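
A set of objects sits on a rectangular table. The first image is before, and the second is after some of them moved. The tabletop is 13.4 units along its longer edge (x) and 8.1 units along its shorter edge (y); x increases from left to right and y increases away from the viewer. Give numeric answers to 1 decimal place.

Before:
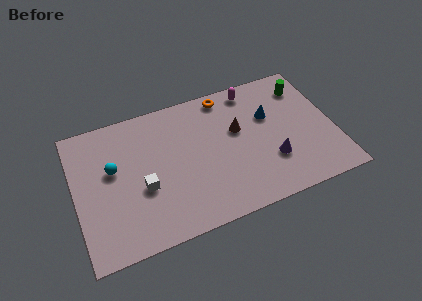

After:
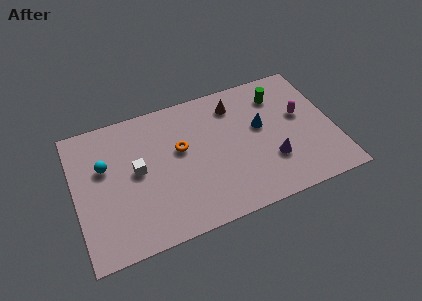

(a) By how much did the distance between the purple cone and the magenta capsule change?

-1.8

The distance was about 4.6 in the first image and 2.8 in the second, so they moved 1.8 units closer together.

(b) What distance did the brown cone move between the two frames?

1.6

From (8.5, 4.9) to (8.5, 6.5), the brown cone covered √(0.0² + 1.6²) ≈ 1.6 units.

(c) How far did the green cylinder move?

1.4

The green cylinder was near (12.2, 6.4) before and (10.8, 6.3) after, so it travelled √(1.4² + 0.1²) ≈ 1.4 units.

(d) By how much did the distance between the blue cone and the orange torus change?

+1.3

They were about 2.9 units apart before and 4.2 after — 1.3 units further apart.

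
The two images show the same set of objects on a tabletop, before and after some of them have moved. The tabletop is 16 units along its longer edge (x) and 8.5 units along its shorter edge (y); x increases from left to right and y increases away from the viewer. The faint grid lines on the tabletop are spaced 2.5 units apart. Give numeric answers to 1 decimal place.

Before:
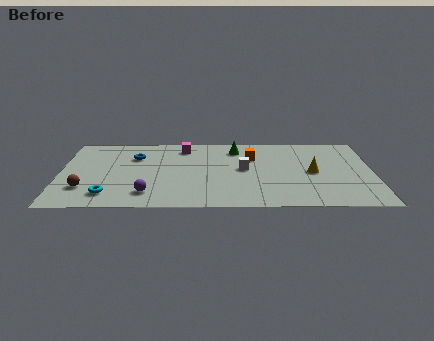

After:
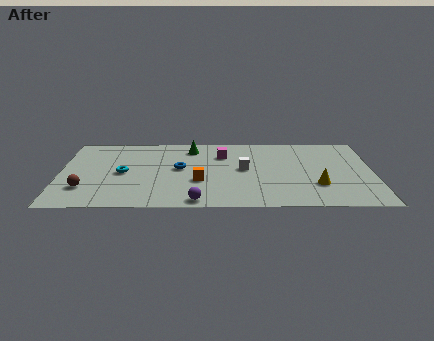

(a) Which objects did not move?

the brown sphere and the white cube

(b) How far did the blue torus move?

2.7

From (3.8, 6.0) to (6.1, 4.6), the blue torus covered √(2.3² + 1.4²) ≈ 2.7 units.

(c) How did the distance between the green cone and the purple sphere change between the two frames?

-0.7

Before: roughly 6.9 units apart; after: 6.2. That's 0.7 units closer together.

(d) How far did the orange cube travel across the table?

3.9

The orange cube moved from about (9.8, 5.9) to (7.1, 3.1), a distance of √(2.7² + 2.8²) ≈ 3.9.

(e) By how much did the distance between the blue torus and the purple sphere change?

-0.5

They were about 4.4 units apart before and 3.9 after — 0.5 units closer together.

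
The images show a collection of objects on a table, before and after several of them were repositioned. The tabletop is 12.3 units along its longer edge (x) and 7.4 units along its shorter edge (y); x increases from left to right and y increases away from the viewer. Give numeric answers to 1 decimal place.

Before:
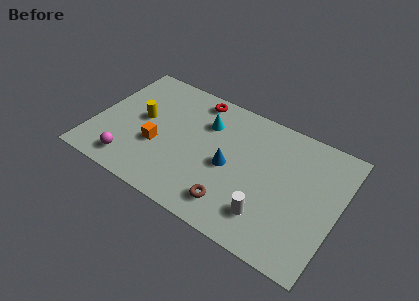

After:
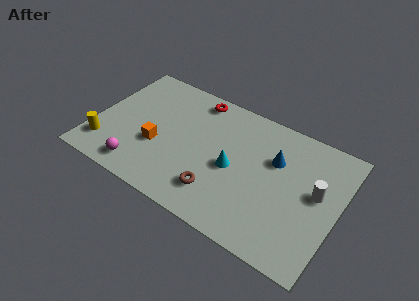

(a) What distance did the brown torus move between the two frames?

0.9

The brown torus was near (7.4, 1.4) before and (6.6, 1.7) after, so it travelled √(0.8² + 0.3²) ≈ 0.9 units.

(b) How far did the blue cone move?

2.6

The blue cone moved from about (6.9, 3.4) to (9.0, 4.9), a distance of √(2.1² + 1.5²) ≈ 2.6.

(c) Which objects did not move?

the red torus and the orange cube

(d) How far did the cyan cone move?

2.5

The cyan cone moved from about (5.4, 5.3) to (7.1, 3.4), a distance of √(1.7² + 1.9²) ≈ 2.5.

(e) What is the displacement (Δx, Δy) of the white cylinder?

(2.1, 2.4)

The white cylinder started near (9.1, 1.7) and ended near (11.2, 4.1).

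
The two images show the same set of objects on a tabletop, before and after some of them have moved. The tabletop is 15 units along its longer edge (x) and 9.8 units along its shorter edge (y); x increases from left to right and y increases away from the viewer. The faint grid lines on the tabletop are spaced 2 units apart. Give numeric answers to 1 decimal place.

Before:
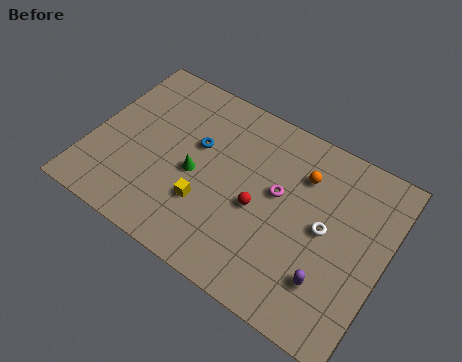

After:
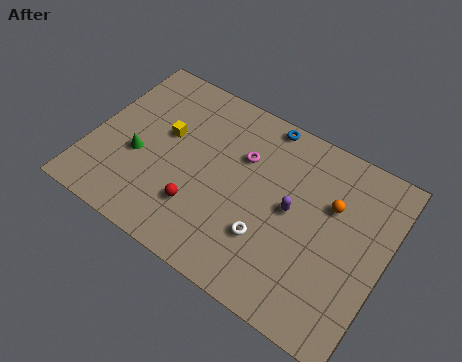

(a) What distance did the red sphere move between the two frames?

3.2

The red sphere moved from about (8.7, 4.3) to (5.9, 2.7), a distance of √(2.8² + 1.6²) ≈ 3.2.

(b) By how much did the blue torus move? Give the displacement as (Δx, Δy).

(3.0, 3.0)

The blue torus was at about (5.2, 6.0) and moved to about (8.2, 9.0).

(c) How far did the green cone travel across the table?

2.9

From (5.4, 4.4) to (2.5, 3.9), the green cone covered √(2.9² + 0.5²) ≈ 2.9 units.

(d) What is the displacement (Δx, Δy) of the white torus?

(-2.6, -2.0)

From the two frames, the white torus sits at roughly (12.0, 5.0) before and (9.4, 3.0) after.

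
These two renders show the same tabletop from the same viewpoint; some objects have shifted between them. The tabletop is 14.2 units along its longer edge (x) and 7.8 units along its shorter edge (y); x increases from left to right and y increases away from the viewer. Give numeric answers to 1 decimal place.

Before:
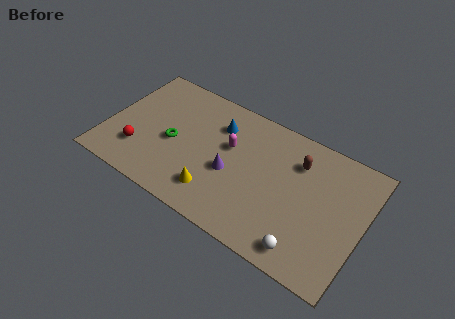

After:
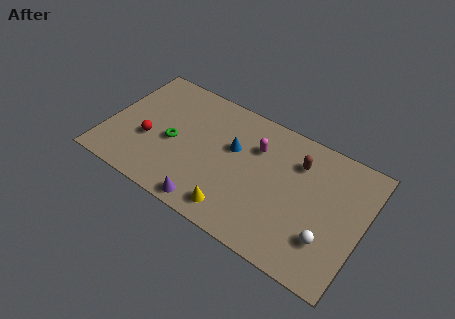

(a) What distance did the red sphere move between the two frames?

1.0

The red sphere was near (2.0, 2.1) before and (2.4, 3.0) after, so it travelled √(0.4² + 0.9²) ≈ 1.0 units.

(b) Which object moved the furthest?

the purple cone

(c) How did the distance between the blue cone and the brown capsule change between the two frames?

-0.9

They were about 4.5 units apart before and 3.6 after — 0.9 units closer together.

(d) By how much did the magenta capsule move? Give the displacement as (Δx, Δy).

(1.4, 0.7)

The magenta capsule was at about (6.7, 4.8) and moved to about (8.1, 5.5).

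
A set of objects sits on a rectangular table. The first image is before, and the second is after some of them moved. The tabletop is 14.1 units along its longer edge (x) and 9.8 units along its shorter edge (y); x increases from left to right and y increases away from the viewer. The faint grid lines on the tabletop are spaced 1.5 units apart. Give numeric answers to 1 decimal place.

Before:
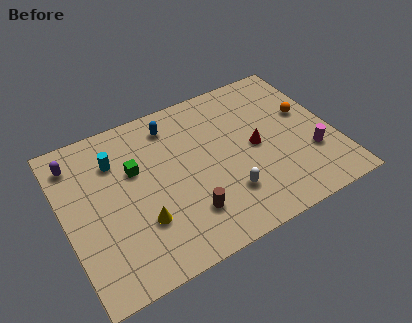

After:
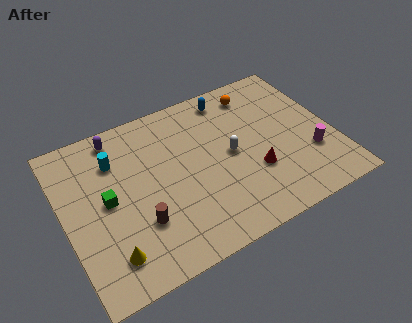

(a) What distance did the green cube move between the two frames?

2.0

From (3.8, 6.2) to (2.2, 5.0), the green cube covered √(1.6² + 1.2²) ≈ 2.0 units.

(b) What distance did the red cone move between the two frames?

1.5

From (10.0, 4.8) to (9.7, 3.3), the red cone covered √(0.3² + 1.5²) ≈ 1.5 units.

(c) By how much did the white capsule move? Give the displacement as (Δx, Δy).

(0.6, 2.3)

The white capsule was at about (8.1, 2.6) and moved to about (8.7, 4.9).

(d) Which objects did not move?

the magenta cylinder and the cyan cylinder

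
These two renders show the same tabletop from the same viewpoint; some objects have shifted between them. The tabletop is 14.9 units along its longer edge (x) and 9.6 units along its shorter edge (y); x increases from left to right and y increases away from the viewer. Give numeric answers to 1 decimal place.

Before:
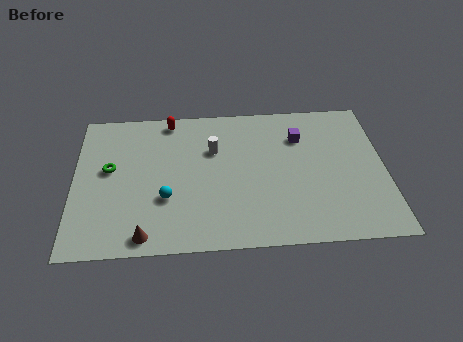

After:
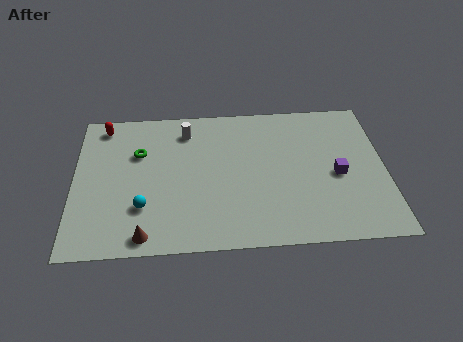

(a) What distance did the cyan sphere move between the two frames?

1.2

From (4.4, 3.3) to (3.3, 2.8), the cyan sphere covered √(1.1² + 0.5²) ≈ 1.2 units.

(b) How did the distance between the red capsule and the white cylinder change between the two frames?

+1.0

They were about 3.0 units apart before and 4.0 after — 1.0 units further apart.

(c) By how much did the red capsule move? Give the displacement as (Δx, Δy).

(-3.2, -0.2)

The red capsule was at about (4.6, 8.6) and moved to about (1.4, 8.4).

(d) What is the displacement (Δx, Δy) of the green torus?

(1.4, 1.0)

The green torus started near (1.7, 5.4) and ended near (3.1, 6.4).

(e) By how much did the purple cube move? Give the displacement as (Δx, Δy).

(1.7, -2.7)

The purple cube started near (10.9, 7.0) and ended near (12.6, 4.3).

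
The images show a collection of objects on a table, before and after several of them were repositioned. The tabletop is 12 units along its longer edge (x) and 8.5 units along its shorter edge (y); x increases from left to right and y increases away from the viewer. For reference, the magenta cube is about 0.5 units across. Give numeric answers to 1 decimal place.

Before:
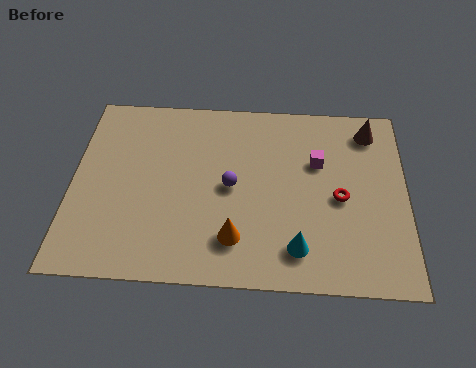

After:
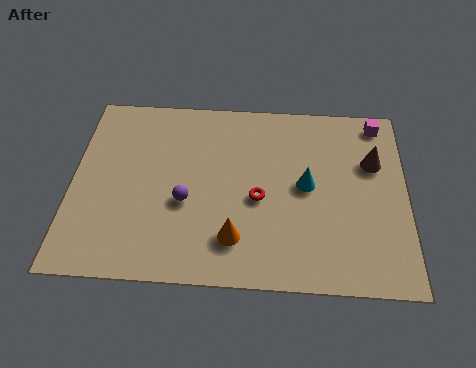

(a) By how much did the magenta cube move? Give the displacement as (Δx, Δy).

(2.2, 2.0)

From the two frames, the magenta cube sits at roughly (8.8, 5.5) before and (11.0, 7.5) after.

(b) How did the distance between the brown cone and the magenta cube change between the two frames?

-0.6

The distance was about 2.5 in the first image and 1.9 in the second, so they moved 0.6 units closer together.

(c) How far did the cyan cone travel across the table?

2.8

From (8.1, 1.6) to (8.4, 4.4), the cyan cone covered √(0.3² + 2.8²) ≈ 2.8 units.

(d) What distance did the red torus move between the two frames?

2.9

The red torus moved from about (9.6, 3.9) to (6.7, 3.7), a distance of √(2.9² + 0.2²) ≈ 2.9.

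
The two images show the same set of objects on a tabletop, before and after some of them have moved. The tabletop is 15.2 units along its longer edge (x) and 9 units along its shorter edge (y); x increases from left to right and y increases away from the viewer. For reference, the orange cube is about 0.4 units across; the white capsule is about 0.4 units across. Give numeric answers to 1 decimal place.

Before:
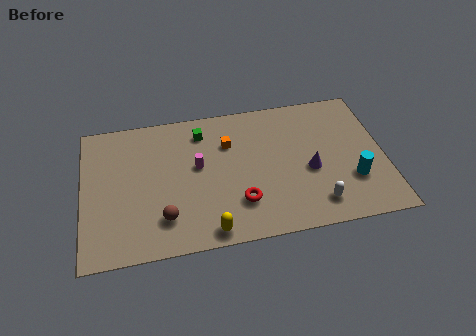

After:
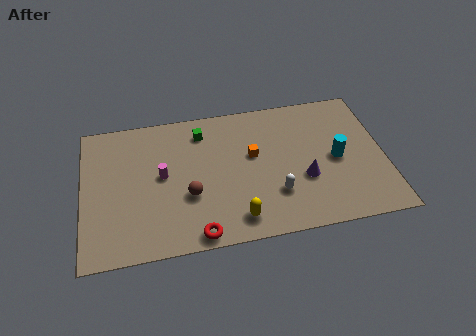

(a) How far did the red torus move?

2.7

The red torus moved from about (7.8, 2.4) to (5.6, 0.8), a distance of √(2.2² + 1.6²) ≈ 2.7.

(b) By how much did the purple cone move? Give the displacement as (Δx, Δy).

(-0.3, -0.5)

The purple cone started near (11.4, 3.8) and ended near (11.1, 3.3).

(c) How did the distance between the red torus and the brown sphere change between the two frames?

-1.3

The distance was about 3.8 in the first image and 2.5 in the second, so they moved 1.3 units closer together.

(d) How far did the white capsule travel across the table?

2.2

The white capsule was near (11.6, 1.6) before and (9.6, 2.6) after, so it travelled √(2.0² + 1.0²) ≈ 2.2 units.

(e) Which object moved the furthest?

the red torus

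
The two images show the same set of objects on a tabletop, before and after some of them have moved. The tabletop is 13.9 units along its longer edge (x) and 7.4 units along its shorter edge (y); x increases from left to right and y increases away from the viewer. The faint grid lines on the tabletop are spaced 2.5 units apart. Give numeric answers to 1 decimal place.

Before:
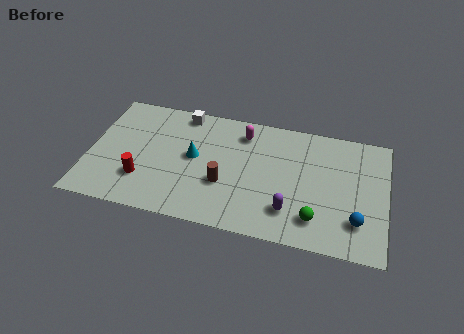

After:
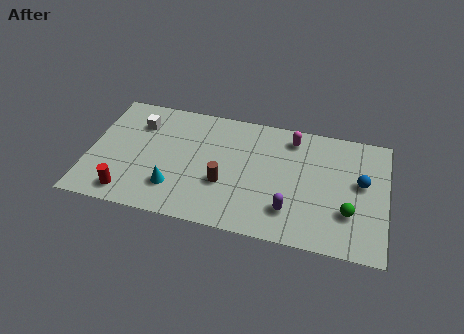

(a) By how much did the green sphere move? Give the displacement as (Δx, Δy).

(1.5, 0.7)

The green sphere started near (10.7, 1.6) and ended near (12.2, 2.3).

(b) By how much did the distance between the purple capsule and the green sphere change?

+1.5

They were about 1.2 units apart before and 2.7 after — 1.5 units further apart.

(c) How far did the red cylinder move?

1.2

The red cylinder was near (2.6, 2.1) before and (2.0, 1.1) after, so it travelled √(0.6² + 1.0²) ≈ 1.2 units.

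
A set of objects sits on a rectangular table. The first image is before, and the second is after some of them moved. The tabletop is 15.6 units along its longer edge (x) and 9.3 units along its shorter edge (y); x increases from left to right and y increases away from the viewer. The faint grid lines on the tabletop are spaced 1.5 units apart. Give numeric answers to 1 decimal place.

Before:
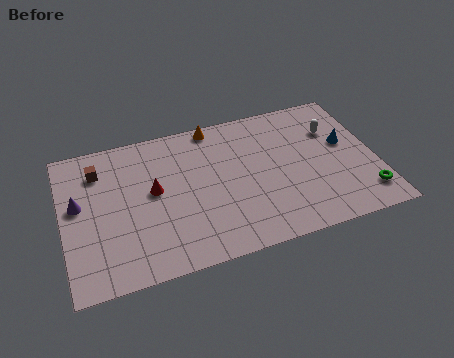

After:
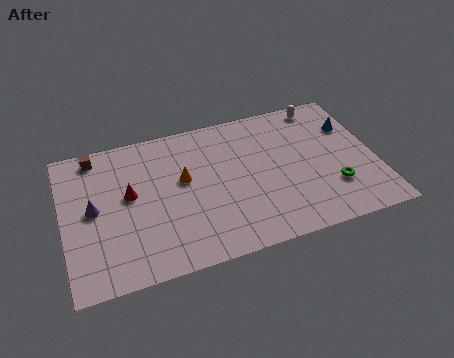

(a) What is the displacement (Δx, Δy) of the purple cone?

(0.7, -0.5)

The purple cone started near (0.8, 5.3) and ended near (1.5, 4.8).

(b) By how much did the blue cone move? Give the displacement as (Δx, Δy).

(0.4, 1.1)

From the two frames, the blue cone sits at roughly (14.2, 5.4) before and (14.6, 6.5) after.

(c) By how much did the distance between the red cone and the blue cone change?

+1.7

The distance was about 9.7 in the first image and 11.4 in the second, so they moved 1.7 units further apart.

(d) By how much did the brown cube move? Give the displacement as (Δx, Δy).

(-0.1, 1.0)

From the two frames, the brown cube sits at roughly (1.9, 7.2) before and (1.8, 8.2) after.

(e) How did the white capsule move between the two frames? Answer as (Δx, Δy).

(-0.4, 1.8)

From the two frames, the white capsule sits at roughly (13.7, 6.5) before and (13.3, 8.3) after.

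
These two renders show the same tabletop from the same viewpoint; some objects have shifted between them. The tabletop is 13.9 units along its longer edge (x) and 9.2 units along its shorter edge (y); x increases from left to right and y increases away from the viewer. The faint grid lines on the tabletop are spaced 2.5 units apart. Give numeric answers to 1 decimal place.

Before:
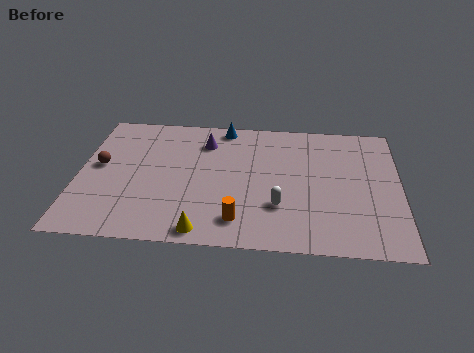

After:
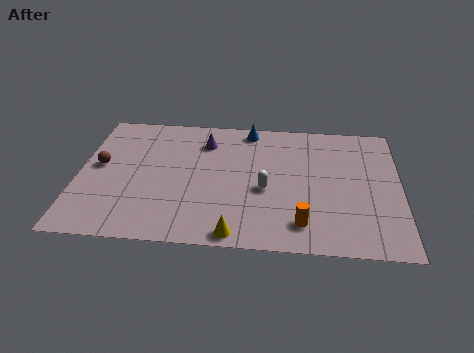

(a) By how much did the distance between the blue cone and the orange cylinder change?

+0.3

They were about 6.6 units apart before and 6.9 after — 0.3 units further apart.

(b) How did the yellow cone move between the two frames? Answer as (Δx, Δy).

(1.4, -0.1)

The yellow cone was at about (5.5, 0.9) and moved to about (6.9, 0.8).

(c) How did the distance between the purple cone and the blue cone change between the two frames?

+0.8

The distance was about 1.4 in the first image and 2.2 in the second, so they moved 0.8 units further apart.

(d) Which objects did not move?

the purple cone and the brown sphere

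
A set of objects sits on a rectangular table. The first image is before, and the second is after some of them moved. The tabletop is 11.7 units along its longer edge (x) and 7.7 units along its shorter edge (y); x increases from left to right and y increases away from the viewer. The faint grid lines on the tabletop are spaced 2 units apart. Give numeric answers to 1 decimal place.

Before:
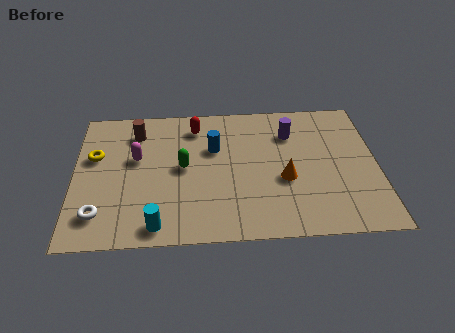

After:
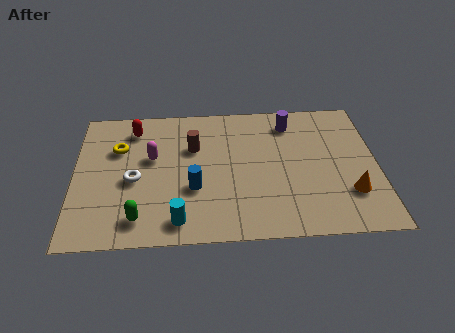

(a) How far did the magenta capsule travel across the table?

0.6

The magenta capsule moved from about (2.4, 4.6) to (3.0, 4.6), a distance of √(0.6² + 0.0²) ≈ 0.6.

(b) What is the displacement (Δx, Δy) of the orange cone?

(2.5, -0.9)

From the two frames, the orange cone sits at roughly (8.1, 3.1) before and (10.6, 2.2) after.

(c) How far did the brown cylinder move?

2.4

From (2.4, 6.1) to (4.6, 5.1), the brown cylinder covered √(2.2² + 1.0²) ≈ 2.4 units.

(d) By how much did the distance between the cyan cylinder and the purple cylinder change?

-0.3

The distance was about 7.1 in the first image and 6.8 in the second, so they moved 0.3 units closer together.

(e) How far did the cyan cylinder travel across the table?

0.8

The cyan cylinder was near (3.2, 0.9) before and (4.0, 1.1) after, so it travelled √(0.8² + 0.2²) ≈ 0.8 units.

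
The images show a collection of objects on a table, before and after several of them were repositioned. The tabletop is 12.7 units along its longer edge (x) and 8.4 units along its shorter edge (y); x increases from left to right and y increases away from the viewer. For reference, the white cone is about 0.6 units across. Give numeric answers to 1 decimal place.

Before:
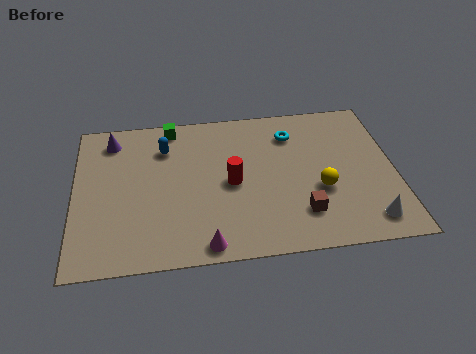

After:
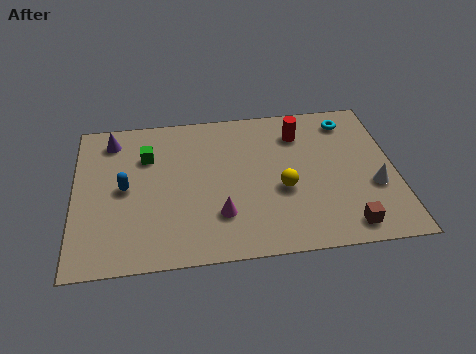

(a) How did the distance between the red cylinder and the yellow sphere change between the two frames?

-0.4

The distance was about 3.6 in the first image and 3.2 in the second, so they moved 0.4 units closer together.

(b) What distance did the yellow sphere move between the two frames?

1.5

From (9.7, 3.2) to (8.2, 3.4), the yellow sphere covered √(1.5² + 0.2²) ≈ 1.5 units.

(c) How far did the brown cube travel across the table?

1.9

From (8.9, 2.0) to (10.6, 1.1), the brown cube covered √(1.7² + 0.9²) ≈ 1.9 units.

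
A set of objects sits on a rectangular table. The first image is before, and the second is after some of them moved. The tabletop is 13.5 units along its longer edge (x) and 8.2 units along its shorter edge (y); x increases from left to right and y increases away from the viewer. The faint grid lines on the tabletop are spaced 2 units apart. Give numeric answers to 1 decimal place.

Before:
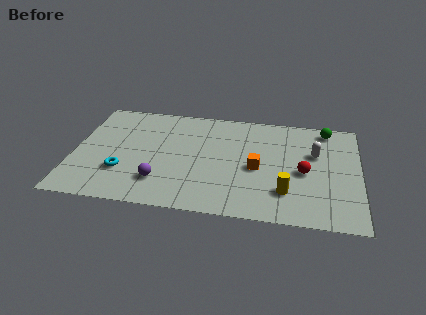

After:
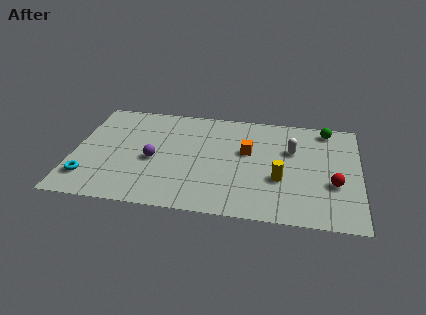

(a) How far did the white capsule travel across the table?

1.1

The white capsule was near (11.4, 5.2) before and (10.3, 5.3) after, so it travelled √(1.1² + 0.1²) ≈ 1.1 units.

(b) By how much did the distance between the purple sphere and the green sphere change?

-0.4

The distance was about 9.3 in the first image and 8.9 in the second, so they moved 0.4 units closer together.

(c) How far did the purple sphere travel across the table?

1.6

The purple sphere moved from about (4.2, 2.0) to (3.8, 3.6), a distance of √(0.4² + 1.6²) ≈ 1.6.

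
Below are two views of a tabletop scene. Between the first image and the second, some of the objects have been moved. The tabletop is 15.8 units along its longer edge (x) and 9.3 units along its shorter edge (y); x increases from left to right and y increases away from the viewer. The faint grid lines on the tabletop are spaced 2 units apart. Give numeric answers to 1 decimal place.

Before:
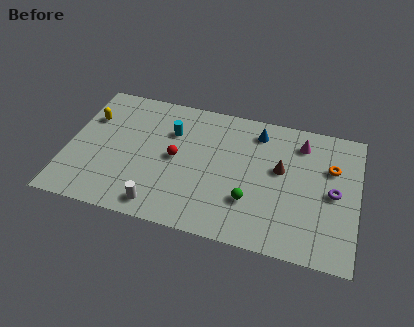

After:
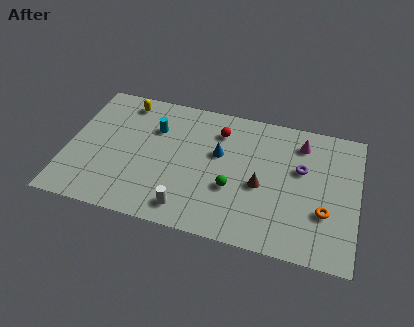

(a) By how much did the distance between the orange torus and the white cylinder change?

-2.8

Before: roughly 10.3 units apart; after: 7.5. That's 2.8 units closer together.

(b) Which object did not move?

the magenta cone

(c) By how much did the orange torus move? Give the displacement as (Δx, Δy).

(-0.2, -3.1)

The orange torus was at about (14.3, 6.2) and moved to about (14.1, 3.1).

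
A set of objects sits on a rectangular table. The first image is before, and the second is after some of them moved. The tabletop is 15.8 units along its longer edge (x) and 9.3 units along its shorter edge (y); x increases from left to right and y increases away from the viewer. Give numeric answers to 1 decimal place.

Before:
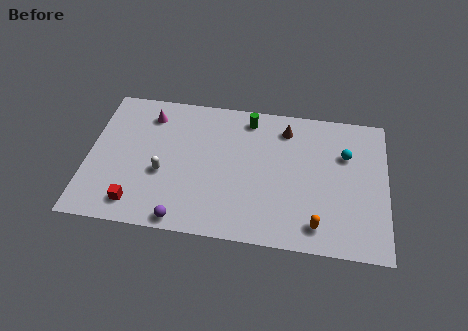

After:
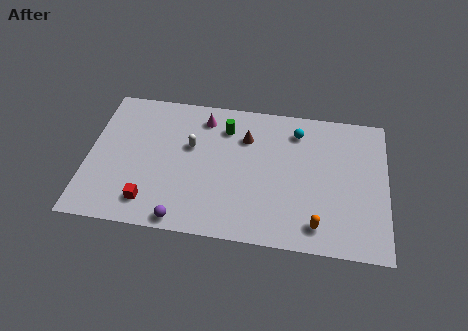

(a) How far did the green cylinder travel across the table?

1.4

The green cylinder was near (8.4, 8.0) before and (7.2, 7.2) after, so it travelled √(1.2² + 0.8²) ≈ 1.4 units.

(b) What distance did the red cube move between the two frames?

0.7

The red cube was near (2.7, 1.5) before and (3.4, 1.7) after, so it travelled √(0.7² + 0.2²) ≈ 0.7 units.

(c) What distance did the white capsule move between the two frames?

2.4

From (4.0, 3.7) to (5.4, 5.7), the white capsule covered √(1.4² + 2.0²) ≈ 2.4 units.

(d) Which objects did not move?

the purple sphere and the orange capsule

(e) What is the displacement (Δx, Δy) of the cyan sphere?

(-2.6, 1.2)

The cyan sphere was at about (13.6, 6.3) and moved to about (11.0, 7.5).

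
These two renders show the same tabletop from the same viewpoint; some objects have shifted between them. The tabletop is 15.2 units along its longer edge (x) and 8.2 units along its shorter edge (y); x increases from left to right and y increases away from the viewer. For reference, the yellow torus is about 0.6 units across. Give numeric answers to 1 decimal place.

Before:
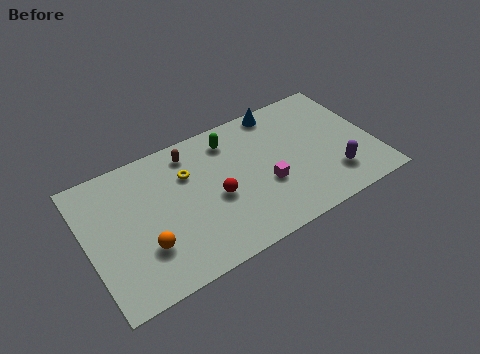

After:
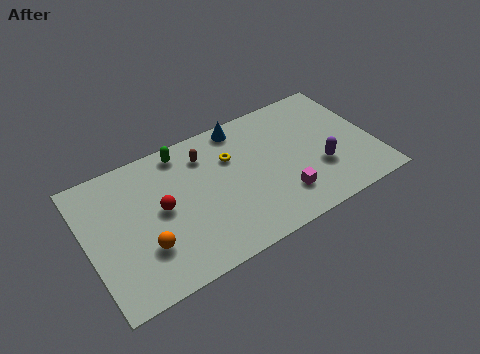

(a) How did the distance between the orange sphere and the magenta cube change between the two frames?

+0.7

Before: roughly 6.5 units apart; after: 7.2. That's 0.7 units further apart.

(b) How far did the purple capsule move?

1.0

From (12.8, 2.0) to (12.2, 2.8), the purple capsule covered √(0.6² + 0.8²) ≈ 1.0 units.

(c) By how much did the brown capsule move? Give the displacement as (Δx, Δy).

(0.7, -0.5)

The brown capsule started near (5.8, 6.9) and ended near (6.5, 6.4).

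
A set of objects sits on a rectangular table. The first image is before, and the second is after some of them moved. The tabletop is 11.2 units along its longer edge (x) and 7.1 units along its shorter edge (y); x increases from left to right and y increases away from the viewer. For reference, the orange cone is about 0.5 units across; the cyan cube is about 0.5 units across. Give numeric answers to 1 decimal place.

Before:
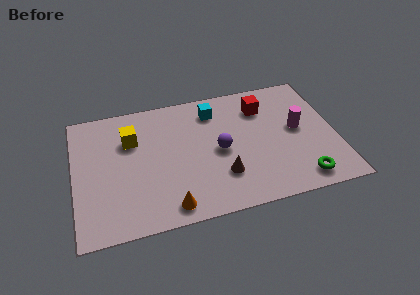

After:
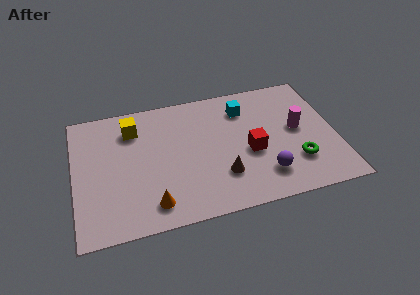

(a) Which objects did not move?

the brown cone and the magenta cylinder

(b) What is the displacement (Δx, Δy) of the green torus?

(-0.1, 1.0)

The green torus started near (9.5, 1.0) and ended near (9.4, 2.0).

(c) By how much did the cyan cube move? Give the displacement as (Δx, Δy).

(1.3, -0.2)

From the two frames, the cyan cube sits at roughly (6.1, 5.7) before and (7.4, 5.5) after.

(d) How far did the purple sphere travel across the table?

2.5

The purple sphere was near (6.2, 3.4) before and (8.0, 1.6) after, so it travelled √(1.8² + 1.8²) ≈ 2.5 units.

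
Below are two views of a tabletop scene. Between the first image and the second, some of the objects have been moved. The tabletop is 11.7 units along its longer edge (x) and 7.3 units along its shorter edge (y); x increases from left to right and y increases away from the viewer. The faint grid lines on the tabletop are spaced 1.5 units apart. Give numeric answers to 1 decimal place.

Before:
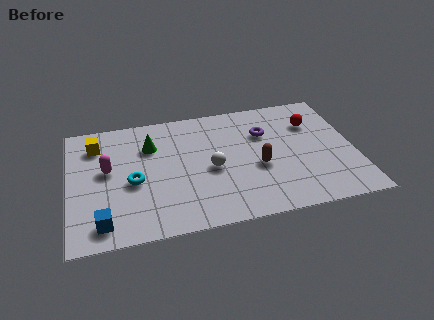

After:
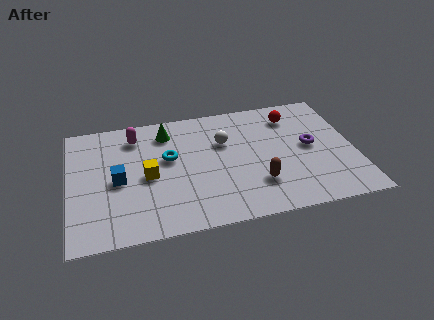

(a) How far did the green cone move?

1.0

The green cone was near (3.4, 5.2) before and (4.1, 5.9) after, so it travelled √(0.7² + 0.7²) ≈ 1.0 units.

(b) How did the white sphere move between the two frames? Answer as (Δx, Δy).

(0.6, 1.5)

From the two frames, the white sphere sits at roughly (5.8, 3.3) before and (6.4, 4.8) after.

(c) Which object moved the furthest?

the yellow cube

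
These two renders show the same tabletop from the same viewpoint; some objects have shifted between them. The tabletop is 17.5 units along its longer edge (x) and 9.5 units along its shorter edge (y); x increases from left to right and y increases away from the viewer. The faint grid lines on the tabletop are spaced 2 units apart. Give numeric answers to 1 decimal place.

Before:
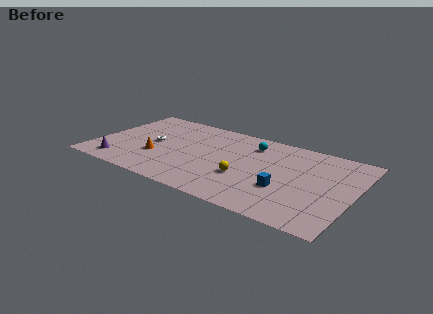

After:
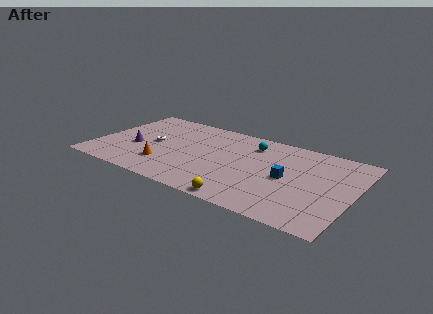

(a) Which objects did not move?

the white torus and the cyan sphere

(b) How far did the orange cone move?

1.1

The orange cone was near (4.3, 3.3) before and (5.0, 2.5) after, so it travelled √(0.7² + 0.8²) ≈ 1.1 units.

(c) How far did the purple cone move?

2.4

The purple cone was near (2.0, 1.5) before and (2.7, 3.8) after, so it travelled √(0.7² + 2.3²) ≈ 2.4 units.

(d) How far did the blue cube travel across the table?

1.3

From (13.1, 3.3) to (13.1, 4.6), the blue cube covered √(0.0² + 1.3²) ≈ 1.3 units.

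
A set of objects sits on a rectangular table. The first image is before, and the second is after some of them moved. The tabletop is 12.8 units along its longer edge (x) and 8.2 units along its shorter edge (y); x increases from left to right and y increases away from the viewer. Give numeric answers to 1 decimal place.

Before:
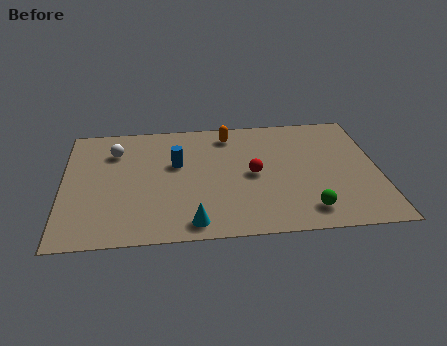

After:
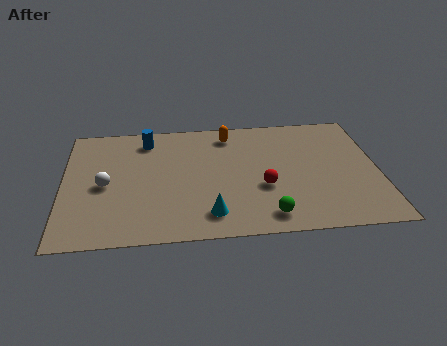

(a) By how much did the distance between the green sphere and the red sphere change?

-1.4

Before: roughly 3.3 units apart; after: 1.9. That's 1.4 units closer together.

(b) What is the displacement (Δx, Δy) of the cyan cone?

(0.7, 0.5)

From the two frames, the cyan cone sits at roughly (5.2, 1.0) before and (5.9, 1.5) after.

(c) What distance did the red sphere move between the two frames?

1.0

The red sphere was near (7.7, 4.0) before and (8.1, 3.1) after, so it travelled √(0.4² + 0.9²) ≈ 1.0 units.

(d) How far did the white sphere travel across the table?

2.3

The white sphere moved from about (2.1, 6.1) to (1.7, 3.8), a distance of √(0.4² + 2.3²) ≈ 2.3.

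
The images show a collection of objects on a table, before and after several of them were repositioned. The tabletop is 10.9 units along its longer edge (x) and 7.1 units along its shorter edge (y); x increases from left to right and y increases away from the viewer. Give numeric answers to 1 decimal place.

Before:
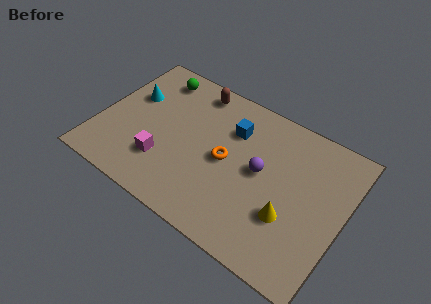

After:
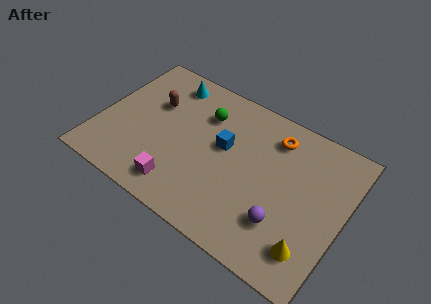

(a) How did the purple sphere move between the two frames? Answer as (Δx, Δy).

(1.3, -1.8)

The purple sphere was at about (7.2, 3.8) and moved to about (8.5, 2.0).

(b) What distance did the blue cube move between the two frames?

1.0

The blue cube moved from about (5.7, 5.1) to (5.5, 4.1), a distance of √(0.2² + 1.0²) ≈ 1.0.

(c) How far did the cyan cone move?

2.1

The cyan cone was near (1.2, 4.5) before and (2.6, 6.0) after, so it travelled √(1.4² + 1.5²) ≈ 2.1 units.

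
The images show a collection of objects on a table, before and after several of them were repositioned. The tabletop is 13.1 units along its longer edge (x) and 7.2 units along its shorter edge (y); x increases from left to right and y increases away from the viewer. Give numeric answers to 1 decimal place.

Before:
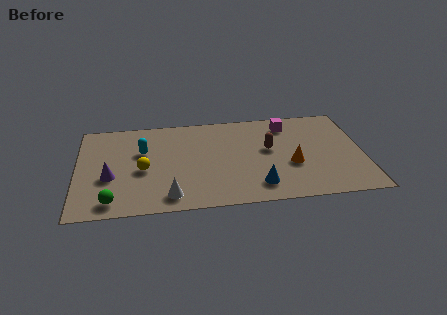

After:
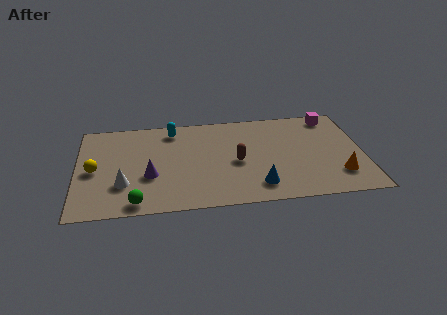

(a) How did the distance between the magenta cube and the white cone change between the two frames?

+3.2

They were about 7.3 units apart before and 10.5 after — 3.2 units further apart.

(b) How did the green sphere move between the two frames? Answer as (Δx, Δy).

(1.1, -0.2)

The green sphere started near (1.6, 1.0) and ended near (2.7, 0.8).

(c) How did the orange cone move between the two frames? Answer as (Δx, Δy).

(2.1, -1.0)

The orange cone was at about (9.8, 2.8) and moved to about (11.9, 1.8).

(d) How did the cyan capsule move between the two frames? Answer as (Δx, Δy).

(1.4, 1.5)

From the two frames, the cyan capsule sits at roughly (3.0, 4.6) before and (4.4, 6.1) after.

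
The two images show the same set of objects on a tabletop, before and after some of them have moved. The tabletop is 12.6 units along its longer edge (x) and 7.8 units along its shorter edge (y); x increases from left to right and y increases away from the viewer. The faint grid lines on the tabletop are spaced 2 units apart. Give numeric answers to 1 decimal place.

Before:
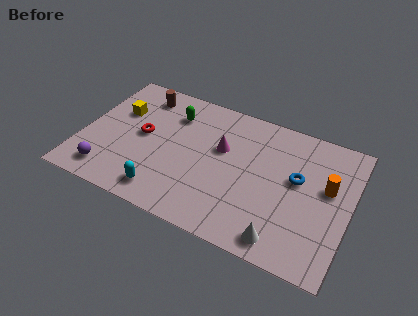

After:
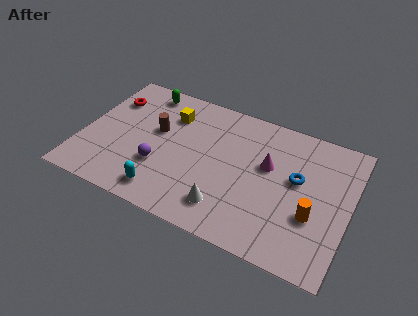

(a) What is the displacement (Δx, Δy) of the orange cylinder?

(-0.5, -1.8)

The orange cylinder was at about (11.5, 4.6) and moved to about (11.0, 2.8).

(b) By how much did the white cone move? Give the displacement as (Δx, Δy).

(-2.7, 0.6)

The white cone started near (9.8, 1.0) and ended near (7.1, 1.6).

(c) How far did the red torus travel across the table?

2.4

The red torus was near (2.8, 4.1) before and (1.0, 5.7) after, so it travelled √(1.8² + 1.6²) ≈ 2.4 units.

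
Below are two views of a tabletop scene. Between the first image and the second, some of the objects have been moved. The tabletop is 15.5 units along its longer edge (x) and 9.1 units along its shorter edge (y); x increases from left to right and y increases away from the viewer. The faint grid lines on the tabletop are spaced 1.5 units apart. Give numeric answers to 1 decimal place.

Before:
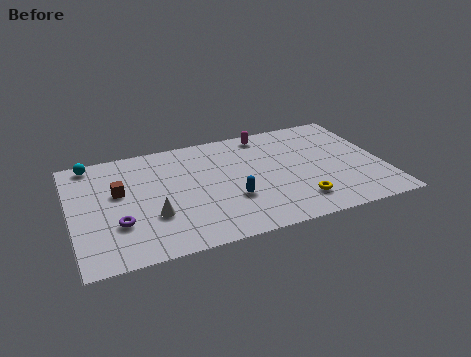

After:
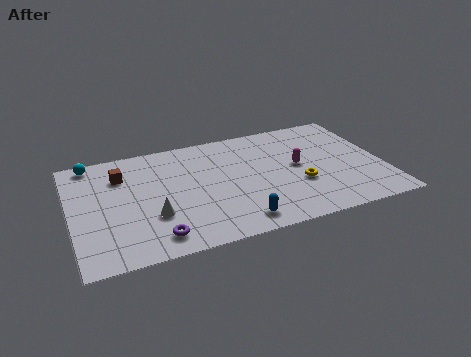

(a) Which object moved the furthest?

the magenta capsule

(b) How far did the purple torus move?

2.3

From (2.2, 2.9) to (3.9, 1.4), the purple torus covered √(1.7² + 1.5²) ≈ 2.3 units.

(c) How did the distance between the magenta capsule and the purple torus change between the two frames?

-1.2

Before: roughly 9.3 units apart; after: 8.1. That's 1.2 units closer together.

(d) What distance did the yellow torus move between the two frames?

1.4

The yellow torus was near (11.0, 1.9) before and (11.2, 3.3) after, so it travelled √(0.2² + 1.4²) ≈ 1.4 units.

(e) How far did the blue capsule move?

1.8

The blue capsule moved from about (7.8, 3.1) to (7.9, 1.3), a distance of √(0.1² + 1.8²) ≈ 1.8.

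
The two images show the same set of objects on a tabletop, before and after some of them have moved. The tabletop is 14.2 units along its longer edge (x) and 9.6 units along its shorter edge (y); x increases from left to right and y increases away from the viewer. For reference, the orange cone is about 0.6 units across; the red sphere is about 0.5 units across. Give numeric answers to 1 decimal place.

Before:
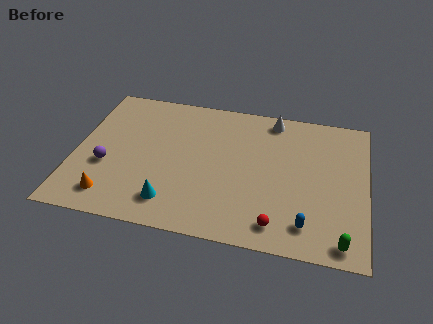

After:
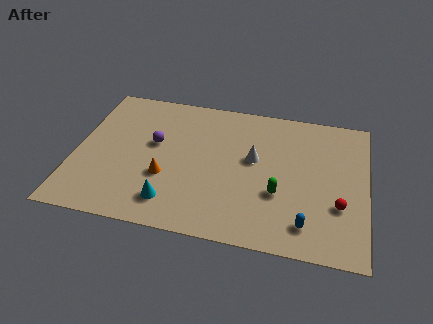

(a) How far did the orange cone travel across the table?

3.1

The orange cone was near (2.0, 1.6) before and (4.5, 3.4) after, so it travelled √(2.5² + 1.8²) ≈ 3.1 units.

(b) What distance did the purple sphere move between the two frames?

3.0

From (1.6, 3.6) to (3.8, 5.6), the purple sphere covered √(2.2² + 2.0²) ≈ 3.0 units.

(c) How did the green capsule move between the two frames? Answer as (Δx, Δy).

(-3.1, 2.4)

From the two frames, the green capsule sits at roughly (13.1, 1.0) before and (10.0, 3.4) after.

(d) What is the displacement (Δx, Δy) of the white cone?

(-0.8, -3.0)

The white cone started near (9.5, 8.5) and ended near (8.7, 5.5).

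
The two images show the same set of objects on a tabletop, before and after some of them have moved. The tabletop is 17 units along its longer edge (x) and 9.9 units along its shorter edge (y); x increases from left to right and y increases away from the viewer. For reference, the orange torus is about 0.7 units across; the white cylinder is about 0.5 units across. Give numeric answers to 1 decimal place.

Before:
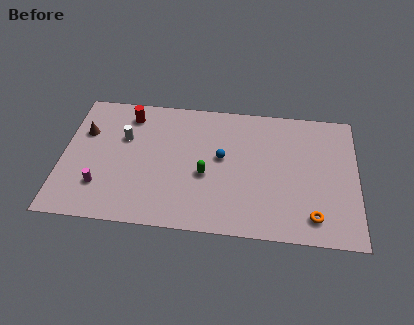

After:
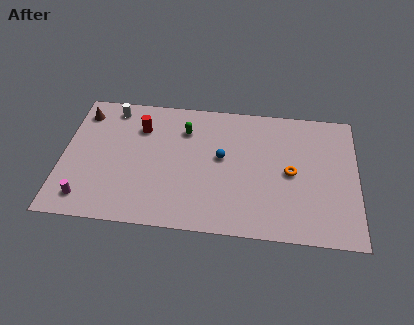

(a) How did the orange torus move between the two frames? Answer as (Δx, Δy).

(-1.3, 3.1)

From the two frames, the orange torus sits at roughly (14.5, 1.7) before and (13.2, 4.8) after.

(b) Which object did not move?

the blue sphere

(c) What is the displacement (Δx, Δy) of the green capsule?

(-1.3, 3.3)

The green capsule was at about (8.3, 4.1) and moved to about (7.0, 7.4).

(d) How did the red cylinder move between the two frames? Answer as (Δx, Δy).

(0.7, -0.9)

The red cylinder started near (3.7, 8.2) and ended near (4.4, 7.3).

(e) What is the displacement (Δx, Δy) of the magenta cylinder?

(-0.8, -1.0)

The magenta cylinder started near (2.3, 2.6) and ended near (1.5, 1.6).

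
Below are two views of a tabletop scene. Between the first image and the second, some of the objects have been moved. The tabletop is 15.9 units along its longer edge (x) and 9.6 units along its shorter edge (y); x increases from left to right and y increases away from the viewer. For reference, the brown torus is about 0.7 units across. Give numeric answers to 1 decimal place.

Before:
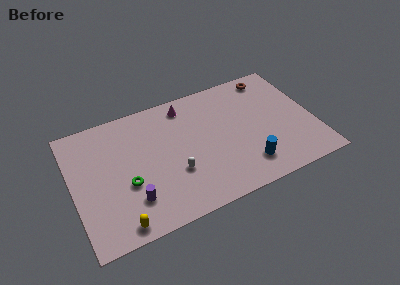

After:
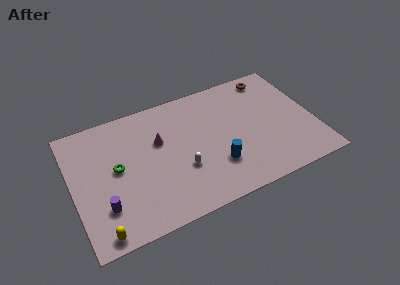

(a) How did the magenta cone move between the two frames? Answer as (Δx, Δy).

(-2.0, -2.1)

The magenta cone was at about (7.8, 8.2) and moved to about (5.8, 6.1).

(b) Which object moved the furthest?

the magenta cone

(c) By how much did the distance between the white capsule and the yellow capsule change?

+1.6

Before: roughly 4.5 units apart; after: 6.1. That's 1.6 units further apart.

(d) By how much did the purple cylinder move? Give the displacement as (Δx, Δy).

(-1.8, 0.2)

From the two frames, the purple cylinder sits at roughly (3.6, 2.4) before and (1.8, 2.6) after.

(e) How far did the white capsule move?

0.5

The white capsule was near (6.5, 3.3) before and (7.0, 3.4) after, so it travelled √(0.5² + 0.1²) ≈ 0.5 units.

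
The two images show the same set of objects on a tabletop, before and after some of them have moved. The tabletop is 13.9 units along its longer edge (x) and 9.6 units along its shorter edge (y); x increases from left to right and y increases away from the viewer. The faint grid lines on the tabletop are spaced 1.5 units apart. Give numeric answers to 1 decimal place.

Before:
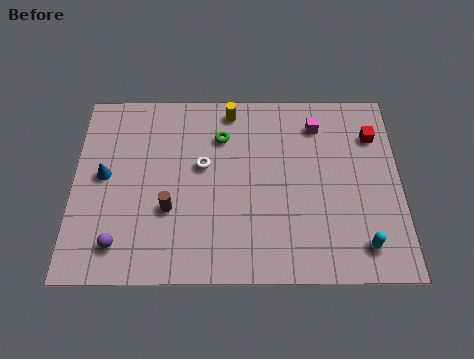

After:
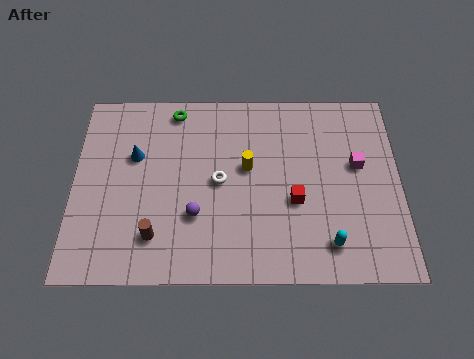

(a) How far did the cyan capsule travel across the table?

1.4

The cyan capsule moved from about (12.2, 1.6) to (10.8, 1.7), a distance of √(1.4² + 0.1²) ≈ 1.4.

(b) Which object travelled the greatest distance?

the red cube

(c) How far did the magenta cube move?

2.7

The magenta cube moved from about (10.4, 7.7) to (12.1, 5.6), a distance of √(1.7² + 2.1²) ≈ 2.7.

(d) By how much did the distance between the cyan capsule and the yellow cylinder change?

-3.7

Before: roughly 8.8 units apart; after: 5.1. That's 3.7 units closer together.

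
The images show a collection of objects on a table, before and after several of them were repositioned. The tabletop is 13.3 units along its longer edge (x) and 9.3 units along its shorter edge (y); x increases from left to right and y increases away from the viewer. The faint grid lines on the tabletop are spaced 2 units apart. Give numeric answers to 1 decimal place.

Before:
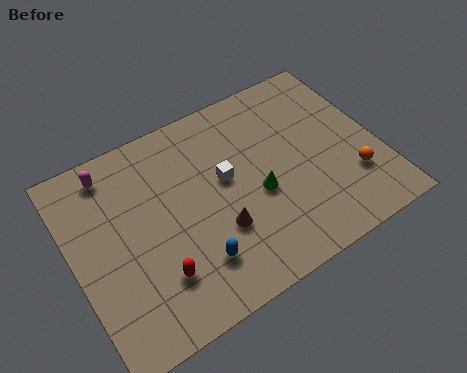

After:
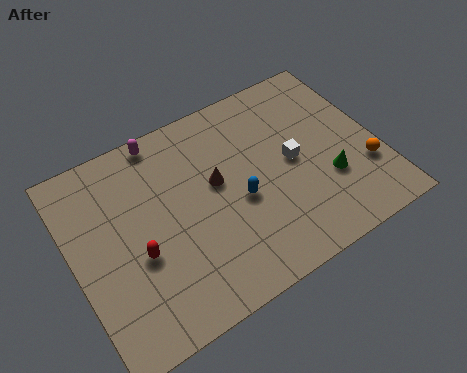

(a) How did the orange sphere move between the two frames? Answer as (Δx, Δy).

(0.6, 0.2)

The orange sphere was at about (11.9, 2.7) and moved to about (12.5, 2.9).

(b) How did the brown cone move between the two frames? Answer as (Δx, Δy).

(0.3, 2.2)

From the two frames, the brown cone sits at roughly (6.0, 3.1) before and (6.3, 5.3) after.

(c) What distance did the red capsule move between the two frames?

1.4

The red capsule moved from about (3.2, 2.4) to (2.6, 3.7), a distance of √(0.6² + 1.3²) ≈ 1.4.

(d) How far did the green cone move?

3.1

From (7.9, 3.9) to (10.9, 3.1), the green cone covered √(3.0² + 0.8²) ≈ 3.1 units.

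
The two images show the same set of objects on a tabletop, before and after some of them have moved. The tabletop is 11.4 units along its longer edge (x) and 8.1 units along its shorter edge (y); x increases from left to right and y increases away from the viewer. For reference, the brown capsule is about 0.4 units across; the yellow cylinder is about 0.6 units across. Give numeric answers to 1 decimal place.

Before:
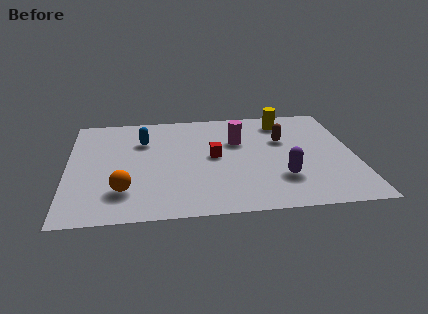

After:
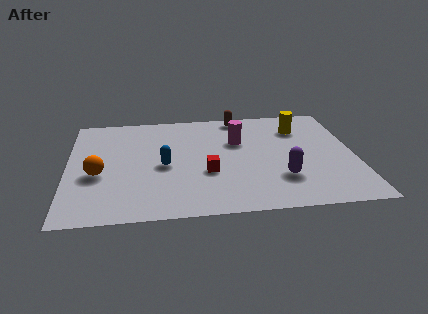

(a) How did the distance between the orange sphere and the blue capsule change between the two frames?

-1.2

Before: roughly 3.8 units apart; after: 2.6. That's 1.2 units closer together.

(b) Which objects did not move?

the purple capsule and the magenta cylinder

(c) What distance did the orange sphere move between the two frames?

1.6

The orange sphere moved from about (2.2, 2.0) to (1.2, 3.3), a distance of √(1.0² + 1.3²) ≈ 1.6.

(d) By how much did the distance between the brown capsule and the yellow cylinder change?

+1.2

The distance was about 1.5 in the first image and 2.7 in the second, so they moved 1.2 units further apart.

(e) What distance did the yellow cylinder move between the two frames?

0.8

The yellow cylinder moved from about (8.7, 6.7) to (9.3, 6.1), a distance of √(0.6² + 0.6²) ≈ 0.8.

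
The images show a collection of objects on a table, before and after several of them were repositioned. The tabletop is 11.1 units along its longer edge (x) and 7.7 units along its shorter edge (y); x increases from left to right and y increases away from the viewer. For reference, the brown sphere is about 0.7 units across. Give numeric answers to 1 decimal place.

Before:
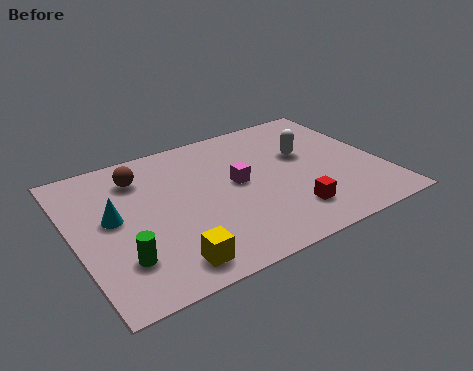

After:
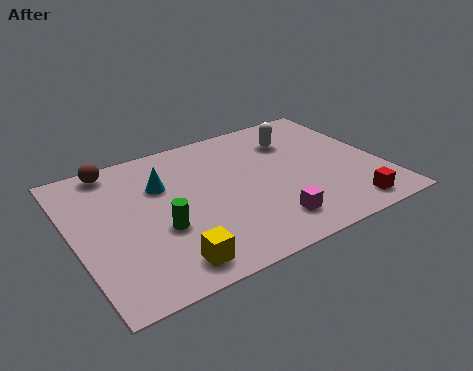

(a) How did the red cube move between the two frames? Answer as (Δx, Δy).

(2.0, -0.7)

From the two frames, the red cube sits at roughly (7.4, 1.7) before and (9.4, 1.0) after.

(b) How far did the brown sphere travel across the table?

1.2

The brown sphere was near (2.6, 6.0) before and (1.8, 6.9) after, so it travelled √(0.8² + 0.9²) ≈ 1.2 units.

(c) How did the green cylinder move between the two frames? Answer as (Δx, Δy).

(1.5, 0.9)

From the two frames, the green cylinder sits at roughly (1.4, 2.0) before and (2.9, 2.9) after.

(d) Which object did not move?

the yellow cube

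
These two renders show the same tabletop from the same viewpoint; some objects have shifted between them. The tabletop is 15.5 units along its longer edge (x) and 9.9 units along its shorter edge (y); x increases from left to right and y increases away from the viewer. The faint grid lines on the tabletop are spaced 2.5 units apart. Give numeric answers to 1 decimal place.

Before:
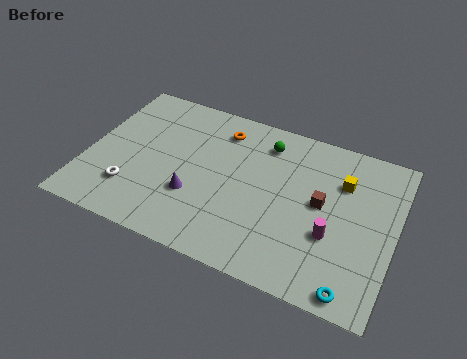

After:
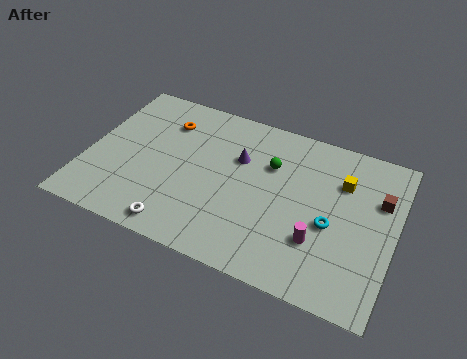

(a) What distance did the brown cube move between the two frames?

3.1

The brown cube was near (11.8, 5.3) before and (14.6, 6.6) after, so it travelled √(2.8² + 1.3²) ≈ 3.1 units.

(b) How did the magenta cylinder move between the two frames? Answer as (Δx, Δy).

(-0.6, -0.6)

From the two frames, the magenta cylinder sits at roughly (12.5, 3.6) before and (11.9, 3.0) after.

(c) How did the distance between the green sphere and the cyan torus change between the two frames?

-4.6

They were about 8.7 units apart before and 4.1 after — 4.6 units closer together.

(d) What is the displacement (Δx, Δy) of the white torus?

(2.6, -1.4)

The white torus started near (2.5, 2.5) and ended near (5.1, 1.1).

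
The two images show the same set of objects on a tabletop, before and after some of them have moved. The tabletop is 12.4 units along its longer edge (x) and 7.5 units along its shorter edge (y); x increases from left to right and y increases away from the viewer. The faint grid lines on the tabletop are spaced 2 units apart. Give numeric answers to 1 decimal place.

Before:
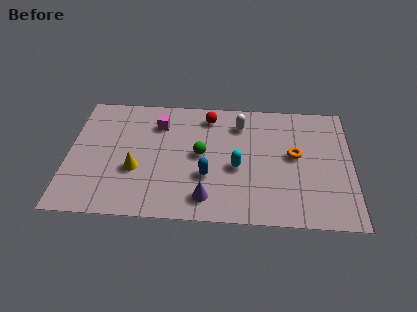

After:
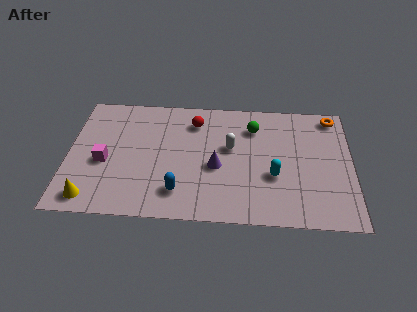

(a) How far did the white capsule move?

1.6

From (7.5, 5.9) to (7.1, 4.4), the white capsule covered √(0.4² + 1.5²) ≈ 1.6 units.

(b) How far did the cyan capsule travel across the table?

1.6

The cyan capsule was near (7.4, 3.2) before and (9.0, 2.8) after, so it travelled √(1.6² + 0.4²) ≈ 1.6 units.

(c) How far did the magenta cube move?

3.4

The magenta cube was near (3.9, 5.7) before and (1.6, 3.2) after, so it travelled √(2.3² + 2.5²) ≈ 3.4 units.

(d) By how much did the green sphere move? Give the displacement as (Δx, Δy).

(2.3, 1.8)

From the two frames, the green sphere sits at roughly (5.8, 3.9) before and (8.1, 5.7) after.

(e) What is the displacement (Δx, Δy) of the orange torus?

(1.7, 2.5)

The orange torus started near (9.9, 4.1) and ended near (11.6, 6.6).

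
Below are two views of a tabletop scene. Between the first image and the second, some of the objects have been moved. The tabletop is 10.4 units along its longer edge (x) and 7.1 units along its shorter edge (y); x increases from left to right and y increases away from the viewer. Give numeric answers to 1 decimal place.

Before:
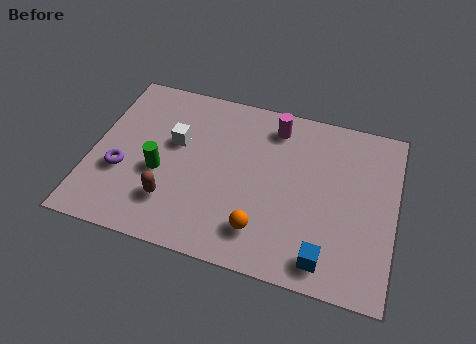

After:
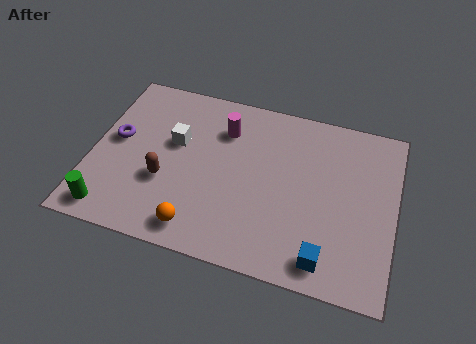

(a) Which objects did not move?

the blue cube and the white cube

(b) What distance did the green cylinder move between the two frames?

2.5

The green cylinder was near (2.4, 2.9) before and (0.9, 0.9) after, so it travelled √(1.5² + 2.0²) ≈ 2.5 units.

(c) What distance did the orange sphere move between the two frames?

2.2

The orange sphere was near (6.0, 1.5) before and (3.9, 1.0) after, so it travelled √(2.1² + 0.5²) ≈ 2.2 units.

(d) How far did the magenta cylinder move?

1.8

The magenta cylinder moved from about (6.1, 5.9) to (4.4, 5.3), a distance of √(1.7² + 0.6²) ≈ 1.8.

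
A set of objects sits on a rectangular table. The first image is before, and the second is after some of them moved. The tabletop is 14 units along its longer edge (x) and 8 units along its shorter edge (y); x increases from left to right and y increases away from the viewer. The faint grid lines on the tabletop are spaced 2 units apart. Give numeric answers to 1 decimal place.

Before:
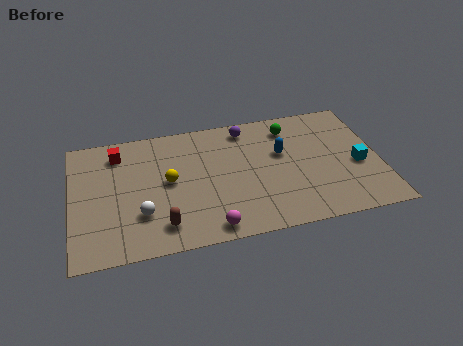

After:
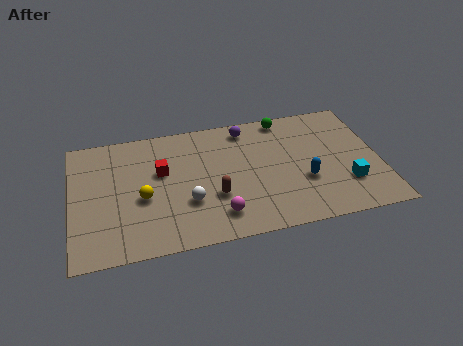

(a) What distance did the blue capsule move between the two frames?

2.2

The blue capsule moved from about (9.6, 4.9) to (10.5, 2.9), a distance of √(0.9² + 2.0²) ≈ 2.2.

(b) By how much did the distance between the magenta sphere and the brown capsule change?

-1.0

The distance was about 2.2 in the first image and 1.2 in the second, so they moved 1.0 units closer together.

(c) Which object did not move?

the purple sphere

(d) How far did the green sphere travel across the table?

0.7

The green sphere was near (10.1, 6.5) before and (9.9, 7.2) after, so it travelled √(0.2² + 0.7²) ≈ 0.7 units.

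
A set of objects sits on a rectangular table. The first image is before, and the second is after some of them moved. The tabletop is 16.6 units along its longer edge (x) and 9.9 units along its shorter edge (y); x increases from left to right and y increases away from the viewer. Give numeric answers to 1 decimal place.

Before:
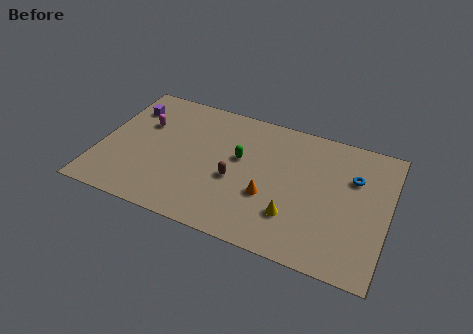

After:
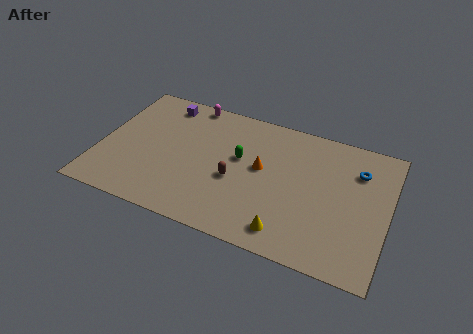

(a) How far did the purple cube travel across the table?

2.1

The purple cube was near (1.3, 7.5) before and (3.2, 8.5) after, so it travelled √(1.9² + 1.0²) ≈ 2.1 units.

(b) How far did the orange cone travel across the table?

2.0

The orange cone moved from about (9.9, 3.6) to (9.3, 5.5), a distance of √(0.6² + 1.9²) ≈ 2.0.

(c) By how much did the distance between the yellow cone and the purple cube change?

-0.6

They were about 11.2 units apart before and 10.6 after — 0.6 units closer together.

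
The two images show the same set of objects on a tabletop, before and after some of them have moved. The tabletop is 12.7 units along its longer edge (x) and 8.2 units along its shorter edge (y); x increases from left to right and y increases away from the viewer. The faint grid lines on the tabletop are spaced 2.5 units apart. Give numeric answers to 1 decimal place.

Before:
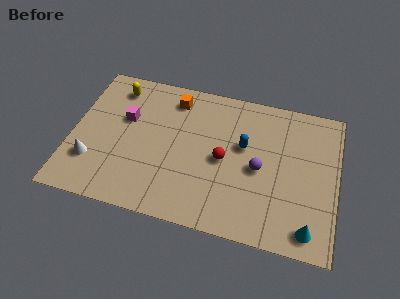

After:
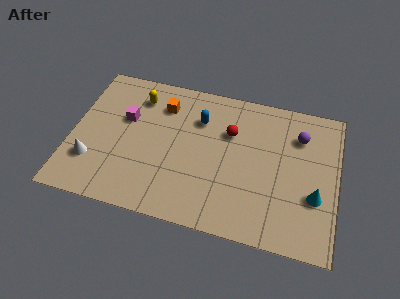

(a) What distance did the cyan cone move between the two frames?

1.8

From (11.5, 1.1) to (11.7, 2.9), the cyan cone covered √(0.2² + 1.8²) ≈ 1.8 units.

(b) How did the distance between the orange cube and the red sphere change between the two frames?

-0.5

Before: roughly 3.9 units apart; after: 3.4. That's 0.5 units closer together.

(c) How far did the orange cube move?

0.7

From (4.7, 6.8) to (4.2, 6.3), the orange cube covered √(0.5² + 0.5²) ≈ 0.7 units.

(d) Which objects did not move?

the magenta cube and the white cone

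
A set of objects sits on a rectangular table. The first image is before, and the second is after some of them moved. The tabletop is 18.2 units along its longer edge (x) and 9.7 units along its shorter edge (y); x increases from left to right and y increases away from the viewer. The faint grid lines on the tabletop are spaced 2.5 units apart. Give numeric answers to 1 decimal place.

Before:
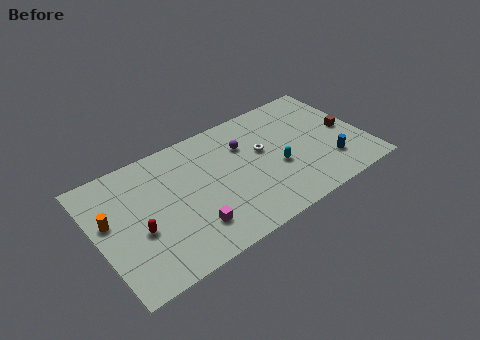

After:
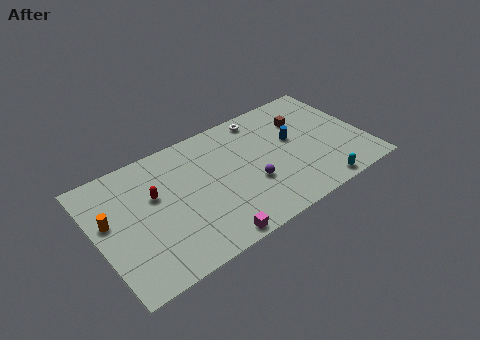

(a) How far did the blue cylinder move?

3.7

The blue cylinder moved from about (15.5, 2.5) to (13.5, 5.6), a distance of √(2.0² + 3.1²) ≈ 3.7.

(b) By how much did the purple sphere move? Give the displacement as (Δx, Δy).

(-0.1, -3.3)

The purple sphere started near (10.3, 6.8) and ended near (10.2, 3.5).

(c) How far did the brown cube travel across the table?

3.4

The brown cube moved from about (17.1, 4.7) to (14.5, 6.9), a distance of √(2.6² + 2.2²) ≈ 3.4.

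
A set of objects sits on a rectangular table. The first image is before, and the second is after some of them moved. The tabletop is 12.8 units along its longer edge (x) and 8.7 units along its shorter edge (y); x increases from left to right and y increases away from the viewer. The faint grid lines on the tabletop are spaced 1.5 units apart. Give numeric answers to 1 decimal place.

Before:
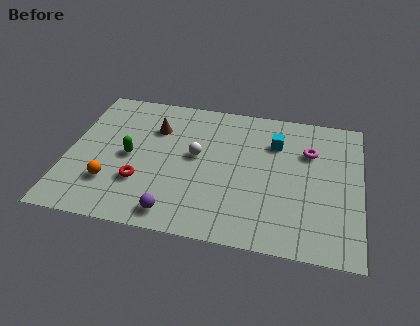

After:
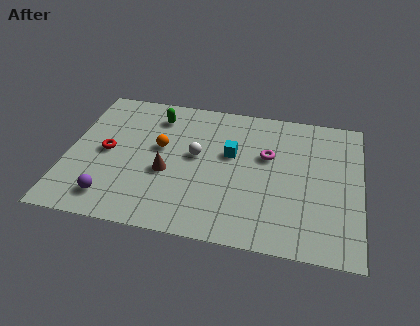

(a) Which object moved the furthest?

the orange sphere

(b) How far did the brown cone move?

2.8

The brown cone moved from about (3.7, 6.2) to (4.4, 3.5), a distance of √(0.7² + 2.7²) ≈ 2.8.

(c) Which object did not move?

the white sphere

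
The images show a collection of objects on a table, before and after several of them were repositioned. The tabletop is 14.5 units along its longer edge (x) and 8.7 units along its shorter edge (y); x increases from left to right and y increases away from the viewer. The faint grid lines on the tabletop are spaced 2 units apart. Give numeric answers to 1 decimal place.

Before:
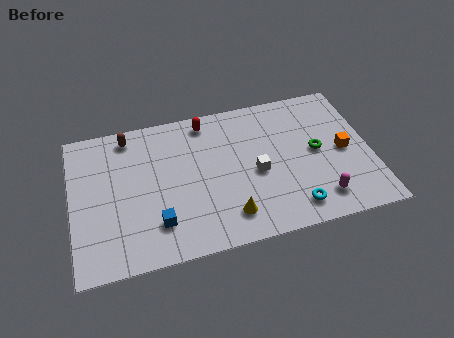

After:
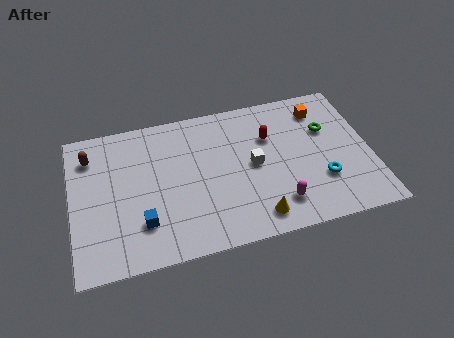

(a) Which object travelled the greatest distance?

the red capsule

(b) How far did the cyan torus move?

2.0

The cyan torus was near (10.5, 1.4) before and (12.0, 2.7) after, so it travelled √(1.5² + 1.3²) ≈ 2.0 units.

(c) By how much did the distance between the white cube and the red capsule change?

-2.6

They were about 4.3 units apart before and 1.7 after — 2.6 units closer together.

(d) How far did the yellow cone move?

1.4

The yellow cone was near (7.4, 1.7) before and (8.7, 1.3) after, so it travelled √(1.3² + 0.4²) ≈ 1.4 units.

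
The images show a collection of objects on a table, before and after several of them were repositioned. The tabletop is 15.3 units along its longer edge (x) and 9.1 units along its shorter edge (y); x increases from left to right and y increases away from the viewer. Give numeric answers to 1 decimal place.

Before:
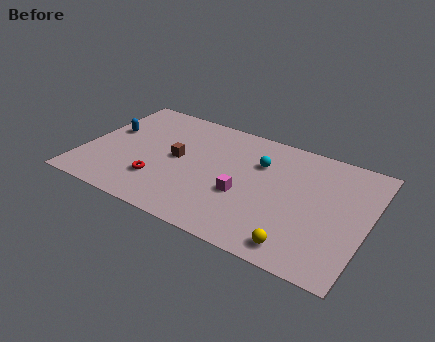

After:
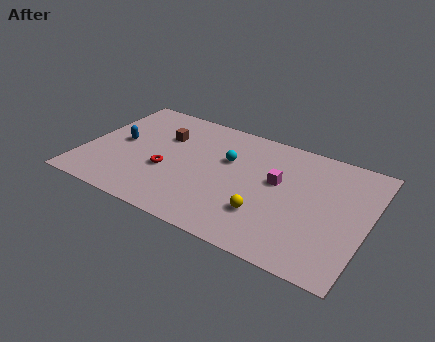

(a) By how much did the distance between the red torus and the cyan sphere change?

-2.5

Before: roughly 6.3 units apart; after: 3.8. That's 2.5 units closer together.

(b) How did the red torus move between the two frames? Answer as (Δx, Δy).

(0.3, 1.0)

The red torus was at about (4.3, 2.5) and moved to about (4.6, 3.5).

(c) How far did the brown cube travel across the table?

1.8

From (5.0, 4.7) to (4.0, 6.2), the brown cube covered √(1.0² + 1.5²) ≈ 1.8 units.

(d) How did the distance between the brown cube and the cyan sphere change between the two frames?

-1.0

Before: roughly 4.6 units apart; after: 3.6. That's 1.0 units closer together.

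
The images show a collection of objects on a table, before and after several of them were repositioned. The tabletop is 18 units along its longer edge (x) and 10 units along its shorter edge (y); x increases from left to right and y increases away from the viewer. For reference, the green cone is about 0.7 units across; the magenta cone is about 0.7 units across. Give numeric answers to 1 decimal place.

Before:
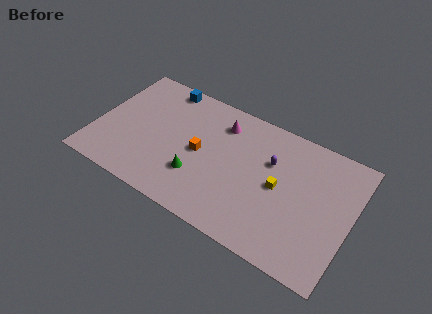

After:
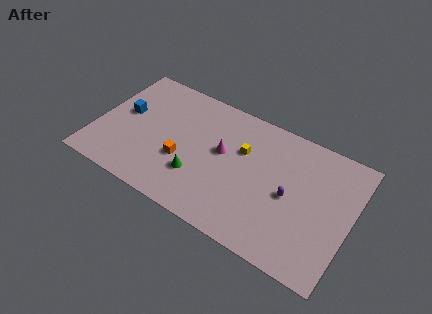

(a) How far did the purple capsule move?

2.5

From (12.2, 6.6) to (13.8, 4.7), the purple capsule covered √(1.6² + 1.9²) ≈ 2.5 units.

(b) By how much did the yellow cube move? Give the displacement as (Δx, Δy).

(-2.8, 1.5)

The yellow cube was at about (13.0, 5.0) and moved to about (10.2, 6.5).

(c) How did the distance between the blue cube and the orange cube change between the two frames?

-0.4

The distance was about 5.3 in the first image and 4.9 in the second, so they moved 0.4 units closer together.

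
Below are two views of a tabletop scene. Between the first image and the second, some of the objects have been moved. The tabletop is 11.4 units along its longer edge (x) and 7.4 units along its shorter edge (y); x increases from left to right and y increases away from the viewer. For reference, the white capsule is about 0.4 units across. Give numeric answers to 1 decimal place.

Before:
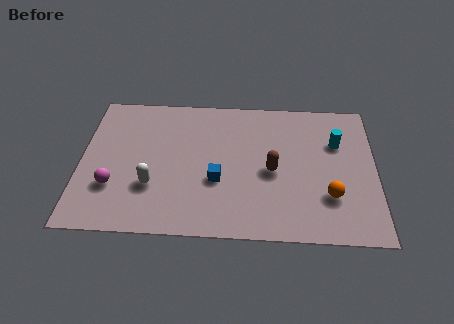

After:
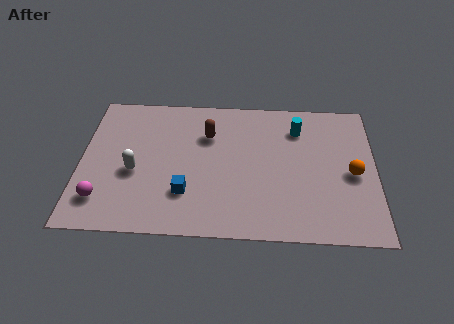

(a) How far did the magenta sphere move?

0.8

From (1.3, 2.3) to (0.9, 1.6), the magenta sphere covered √(0.4² + 0.7²) ≈ 0.8 units.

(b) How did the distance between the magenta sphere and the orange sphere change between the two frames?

+1.5

The distance was about 8.3 in the first image and 9.8 in the second, so they moved 1.5 units further apart.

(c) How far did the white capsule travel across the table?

1.0

The white capsule was near (2.8, 2.4) before and (2.1, 3.1) after, so it travelled √(0.7² + 0.7²) ≈ 1.0 units.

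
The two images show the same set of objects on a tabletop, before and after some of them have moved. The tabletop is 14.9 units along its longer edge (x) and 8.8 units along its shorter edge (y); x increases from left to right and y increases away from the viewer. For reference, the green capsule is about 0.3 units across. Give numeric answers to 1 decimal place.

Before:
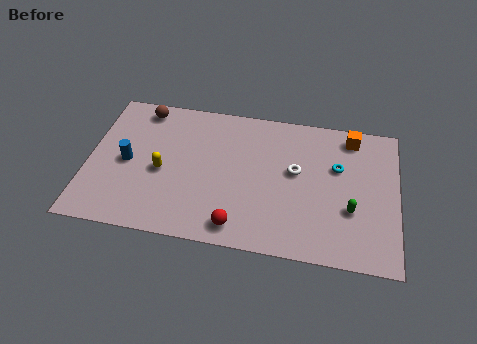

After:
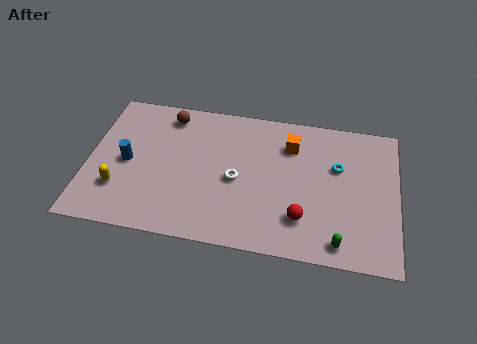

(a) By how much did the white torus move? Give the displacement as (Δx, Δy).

(-2.8, -1.0)

The white torus was at about (10.0, 5.0) and moved to about (7.2, 4.0).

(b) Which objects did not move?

the blue cylinder and the cyan torus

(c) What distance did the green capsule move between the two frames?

2.1

The green capsule was near (12.7, 3.1) before and (12.2, 1.1) after, so it travelled √(0.5² + 2.0²) ≈ 2.1 units.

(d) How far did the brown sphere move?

1.3

From (2.4, 7.7) to (3.7, 7.5), the brown sphere covered √(1.3² + 0.2²) ≈ 1.3 units.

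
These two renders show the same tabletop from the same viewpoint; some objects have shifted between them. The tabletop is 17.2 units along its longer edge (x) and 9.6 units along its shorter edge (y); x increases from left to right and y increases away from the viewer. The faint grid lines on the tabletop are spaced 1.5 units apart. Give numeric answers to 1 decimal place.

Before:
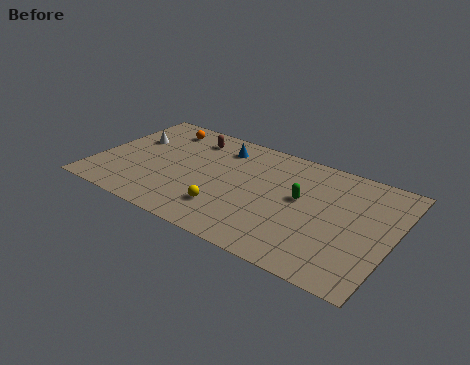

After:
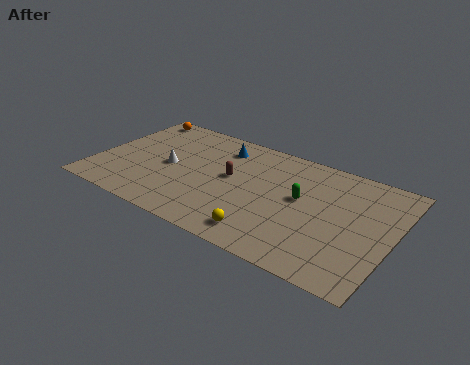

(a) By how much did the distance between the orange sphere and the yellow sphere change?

+4.1

Before: roughly 7.4 units apart; after: 11.5. That's 4.1 units further apart.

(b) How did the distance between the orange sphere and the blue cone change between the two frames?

+1.9

Before: roughly 3.7 units apart; after: 5.6. That's 1.9 units further apart.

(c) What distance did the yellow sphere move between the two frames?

2.6

The yellow sphere moved from about (8.0, 2.4) to (10.4, 1.5), a distance of √(2.4² + 0.9²) ≈ 2.6.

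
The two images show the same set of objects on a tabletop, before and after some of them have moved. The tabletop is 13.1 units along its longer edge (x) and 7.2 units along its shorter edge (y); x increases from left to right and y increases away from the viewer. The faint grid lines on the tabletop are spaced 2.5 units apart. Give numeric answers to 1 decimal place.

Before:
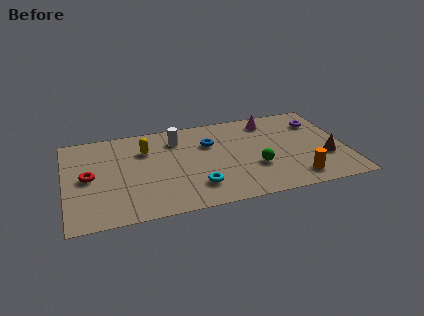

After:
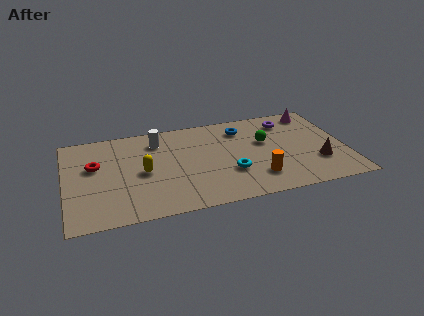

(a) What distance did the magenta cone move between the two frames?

2.2

The magenta cone moved from about (9.7, 6.0) to (11.9, 6.2), a distance of √(2.2² + 0.2²) ≈ 2.2.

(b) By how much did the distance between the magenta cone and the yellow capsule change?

+2.8

Before: roughly 6.0 units apart; after: 8.8. That's 2.8 units further apart.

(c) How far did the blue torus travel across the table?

1.8

The blue torus was near (6.8, 4.9) before and (8.4, 5.7) after, so it travelled √(1.6² + 0.8²) ≈ 1.8 units.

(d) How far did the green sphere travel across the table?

2.0

The green sphere moved from about (8.8, 2.5) to (9.4, 4.4), a distance of √(0.6² + 1.9²) ≈ 2.0.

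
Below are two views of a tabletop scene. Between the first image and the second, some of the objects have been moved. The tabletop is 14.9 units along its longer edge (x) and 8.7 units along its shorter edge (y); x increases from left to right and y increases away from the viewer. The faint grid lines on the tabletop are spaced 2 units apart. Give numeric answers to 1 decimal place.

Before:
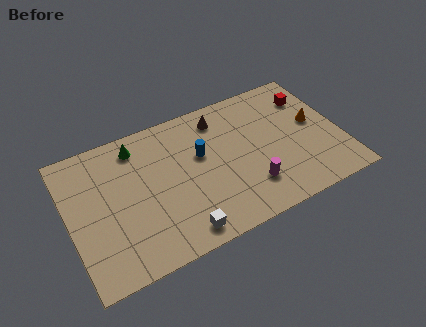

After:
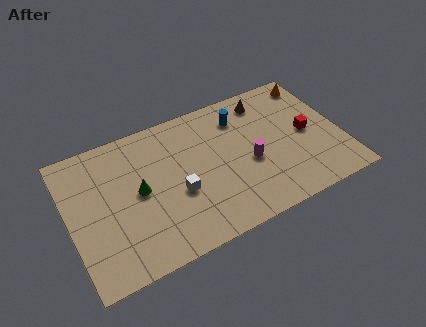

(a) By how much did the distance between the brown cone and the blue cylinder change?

-0.7

Before: roughly 2.3 units apart; after: 1.6. That's 0.7 units closer together.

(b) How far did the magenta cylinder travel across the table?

1.5

From (9.6, 2.2) to (9.8, 3.7), the magenta cylinder covered √(0.2² + 1.5²) ≈ 1.5 units.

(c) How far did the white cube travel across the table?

2.4

The white cube was near (5.6, 1.1) before and (5.8, 3.5) after, so it travelled √(0.2² + 2.4²) ≈ 2.4 units.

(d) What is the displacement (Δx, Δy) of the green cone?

(-0.2, -2.8)

The green cone started near (4.0, 7.3) and ended near (3.8, 4.5).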